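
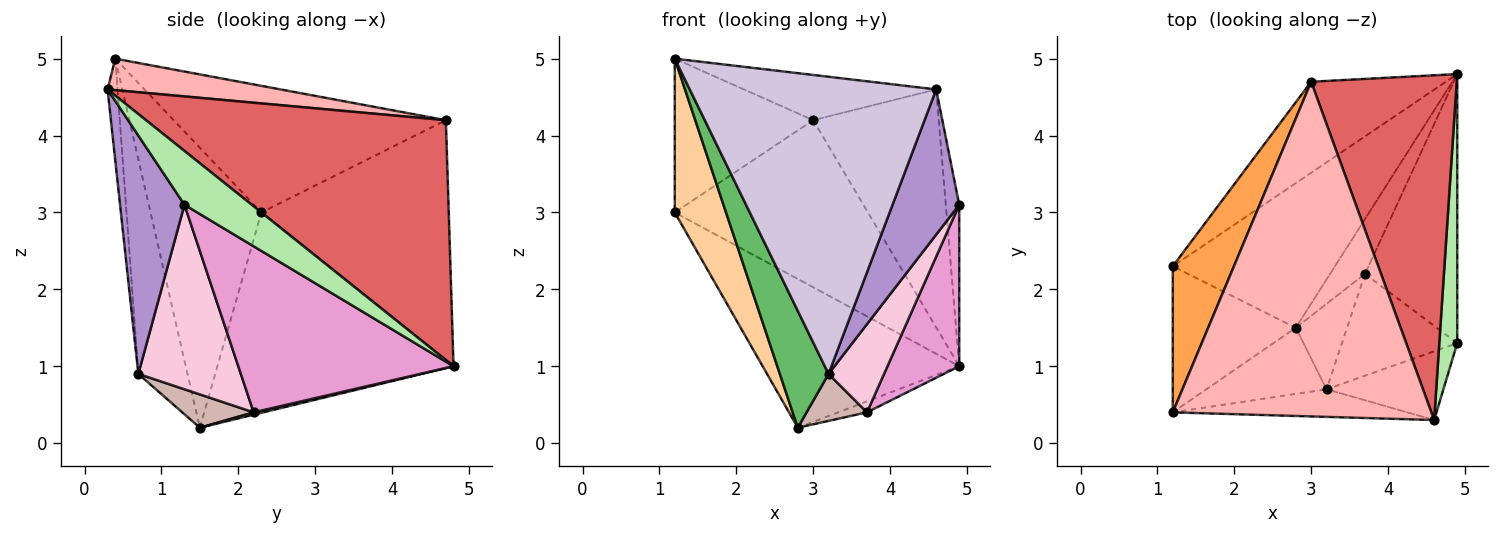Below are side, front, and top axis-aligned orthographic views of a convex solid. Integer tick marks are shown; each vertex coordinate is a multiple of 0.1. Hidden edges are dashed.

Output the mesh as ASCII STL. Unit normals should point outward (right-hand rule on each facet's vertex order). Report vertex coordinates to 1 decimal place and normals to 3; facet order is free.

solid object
 facet normal -0.653 0.543 -0.528
  outer loop
   vertex 2.8 1.5 0.2
   vertex 1.2 2.3 3.0
   vertex 4.9 4.8 1.0
  endloop
 endfacet
 facet normal -0.649 0.668 -0.364
  outer loop
   vertex 3.0 4.7 4.2
   vertex 4.9 4.8 1.0
   vertex 1.2 2.3 3.0
  endloop
 endfacet
 facet normal -0.819 0.416 0.395
  outer loop
   vertex 1.2 0.4 5.0
   vertex 3.0 4.7 4.2
   vertex 1.2 2.3 3.0
  endloop
 endfacet
 facet normal -0.843 -0.390 -0.370
  outer loop
   vertex 1.2 0.4 5.0
   vertex 1.2 2.3 3.0
   vertex 2.8 1.5 0.2
  endloop
 endfacet
 facet normal -0.660 -0.654 -0.370
  outer loop
   vertex 1.2 0.4 5.0
   vertex 2.8 1.5 0.2
   vertex 3.2 0.7 0.9
  endloop
 endfacet
 facet normal 0.932 0.186 0.311
  outer loop
   vertex 4.6 0.3 4.6
   vertex 4.9 1.3 3.1
   vertex 4.9 4.8 1.0
  endloop
 endfacet
 facet normal 0.805 0.337 0.488
  outer loop
   vertex 4.6 0.3 4.6
   vertex 4.9 4.8 1.0
   vertex 3.0 4.7 4.2
  endloop
 endfacet
 facet normal 0.120 0.133 0.984
  outer loop
   vertex 4.6 0.3 4.6
   vertex 3.0 4.7 4.2
   vertex 1.2 0.4 5.0
  endloop
 endfacet
 facet normal 0.658 -0.681 -0.322
  outer loop
   vertex 4.6 0.3 4.6
   vertex 3.2 0.7 0.9
   vertex 4.9 1.3 3.1
  endloop
 endfacet
 facet normal -0.040 -0.995 -0.092
  outer loop
   vertex 4.6 0.3 4.6
   vertex 1.2 0.4 5.0
   vertex 3.2 0.7 0.9
  endloop
 endfacet
 facet normal 0.065 0.196 -0.978
  outer loop
   vertex 3.7 2.2 0.4
   vertex 2.8 1.5 0.2
   vertex 4.9 4.8 1.0
  endloop
 endfacet
 facet normal 0.495 -0.419 -0.761
  outer loop
   vertex 3.7 2.2 0.4
   vertex 3.2 0.7 0.9
   vertex 2.8 1.5 0.2
  endloop
 endfacet
 facet normal 0.839 -0.280 -0.466
  outer loop
   vertex 3.7 2.2 0.4
   vertex 4.9 4.8 1.0
   vertex 4.9 1.3 3.1
  endloop
 endfacet
 facet normal 0.771 -0.417 -0.482
  outer loop
   vertex 3.7 2.2 0.4
   vertex 4.9 1.3 3.1
   vertex 3.2 0.7 0.9
  endloop
 endfacet
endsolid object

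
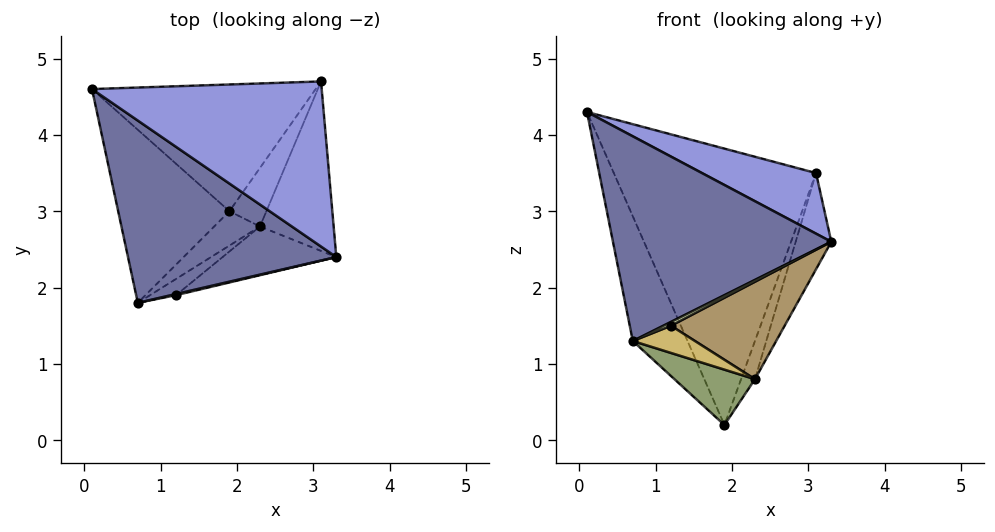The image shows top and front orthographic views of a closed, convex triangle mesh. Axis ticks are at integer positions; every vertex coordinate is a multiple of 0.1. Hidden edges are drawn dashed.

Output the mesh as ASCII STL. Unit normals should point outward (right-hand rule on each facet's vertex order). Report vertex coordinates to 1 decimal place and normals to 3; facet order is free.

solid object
 facet normal -0.158 -0.737 0.657
  outer loop
   vertex 0.7 1.8 1.3
   vertex 3.3 2.4 2.6
   vertex 0.1 4.6 4.3
  endloop
 endfacet
 facet normal -0.799 0.352 -0.488
  outer loop
   vertex 1.9 3.0 0.2
   vertex 0.7 1.8 1.3
   vertex 0.1 4.6 4.3
  endloop
 endfacet
 facet normal 0.253 -0.333 0.908
  outer loop
   vertex 3.1 4.7 3.5
   vertex 0.1 4.6 4.3
   vertex 3.3 2.4 2.6
  endloop
 endfacet
 facet normal -0.140 0.900 -0.413
  outer loop
   vertex 3.1 4.7 3.5
   vertex 1.9 3.0 0.2
   vertex 0.1 4.6 4.3
  endloop
 endfacet
 facet normal 0.344 -0.798 -0.495
  outer loop
   vertex 2.3 2.8 0.8
   vertex 0.7 1.8 1.3
   vertex 1.9 3.0 0.2
  endloop
 endfacet
 facet normal 0.870 0.244 -0.429
  outer loop
   vertex 2.3 2.8 0.8
   vertex 3.1 4.7 3.5
   vertex 3.3 2.4 2.6
  endloop
 endfacet
 facet normal 0.837 0.299 -0.458
  outer loop
   vertex 2.3 2.8 0.8
   vertex 1.9 3.0 0.2
   vertex 3.1 4.7 3.5
  endloop
 endfacet
 facet normal 0.073 -0.953 0.293
  outer loop
   vertex 1.2 1.9 1.5
   vertex 3.3 2.4 2.6
   vertex 0.7 1.8 1.3
  endloop
 endfacet
 facet normal 0.408 -0.816 -0.408
  outer loop
   vertex 1.2 1.9 1.5
   vertex 2.3 2.8 0.8
   vertex 3.3 2.4 2.6
  endloop
 endfacet
 facet normal 0.352 -0.804 -0.479
  outer loop
   vertex 1.2 1.9 1.5
   vertex 0.7 1.8 1.3
   vertex 2.3 2.8 0.8
  endloop
 endfacet
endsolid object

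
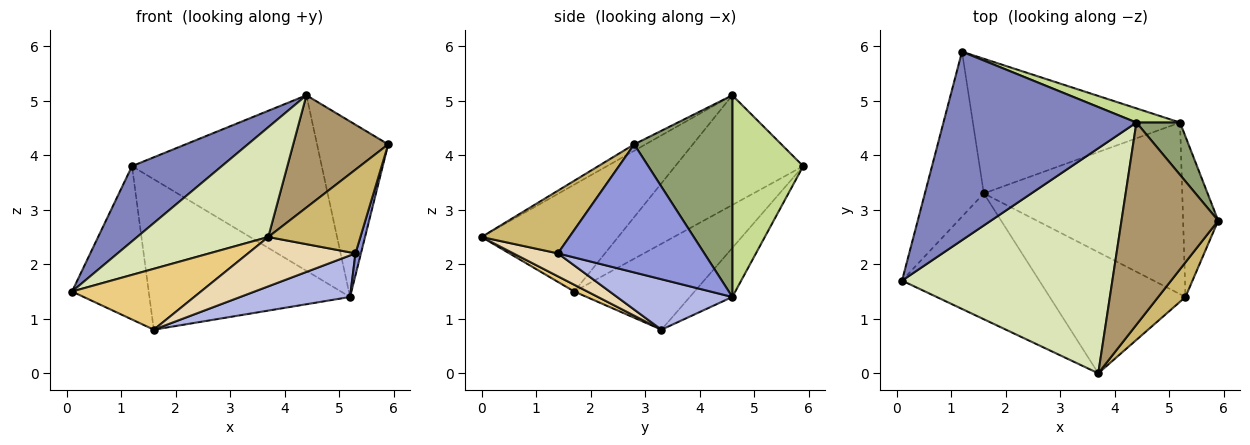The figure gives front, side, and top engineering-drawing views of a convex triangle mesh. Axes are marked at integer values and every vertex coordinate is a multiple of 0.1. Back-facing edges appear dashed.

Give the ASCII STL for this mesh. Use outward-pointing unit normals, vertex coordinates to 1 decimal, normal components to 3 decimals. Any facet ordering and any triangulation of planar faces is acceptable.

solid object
 facet normal -0.730 0.465 -0.501
  outer loop
   vertex 1.6 3.3 0.8
   vertex 0.1 1.7 1.5
   vertex 1.2 5.9 3.8
  endloop
 endfacet
 facet normal -0.467 -0.328 0.821
  outer loop
   vertex 4.4 4.6 5.1
   vertex 1.2 5.9 3.8
   vertex 0.1 1.7 1.5
  endloop
 endfacet
 facet normal 0.964 -0.036 -0.264
  outer loop
   vertex 5.2 4.6 1.4
   vertex 5.9 2.8 4.2
   vertex 5.3 1.4 2.2
  endloop
 endfacet
 facet normal 0.240 -0.228 -0.944
  outer loop
   vertex 5.2 4.6 1.4
   vertex 5.3 1.4 2.2
   vertex 1.6 3.3 0.8
  endloop
 endfacet
 facet normal 0.797 0.578 0.172
  outer loop
   vertex 5.2 4.6 1.4
   vertex 4.4 4.6 5.1
   vertex 5.9 2.8 4.2
  endloop
 endfacet
 facet normal -0.156 0.736 -0.659
  outer loop
   vertex 5.2 4.6 1.4
   vertex 1.6 3.3 0.8
   vertex 1.2 5.9 3.8
  endloop
 endfacet
 facet normal 0.349 0.934 0.075
  outer loop
   vertex 5.2 4.6 1.4
   vertex 1.2 5.9 3.8
   vertex 4.4 4.6 5.1
  endloop
 endfacet
 facet normal -0.415 -0.399 0.818
  outer loop
   vertex 3.7 0.0 2.5
   vertex 4.4 4.6 5.1
   vertex 0.1 1.7 1.5
  endloop
 endfacet
 facet normal -0.058 -0.485 0.873
  outer loop
   vertex 3.7 0.0 2.5
   vertex 5.9 2.8 4.2
   vertex 4.4 4.6 5.1
  endloop
 endfacet
 facet normal 0.661 -0.694 0.287
  outer loop
   vertex 3.7 0.0 2.5
   vertex 5.3 1.4 2.2
   vertex 5.9 2.8 4.2
  endloop
 endfacet
 facet normal 0.044 -0.435 -0.899
  outer loop
   vertex 3.7 0.0 2.5
   vertex 0.1 1.7 1.5
   vertex 1.6 3.3 0.8
  endloop
 endfacet
 facet normal 0.155 -0.373 -0.915
  outer loop
   vertex 3.7 0.0 2.5
   vertex 1.6 3.3 0.8
   vertex 5.3 1.4 2.2
  endloop
 endfacet
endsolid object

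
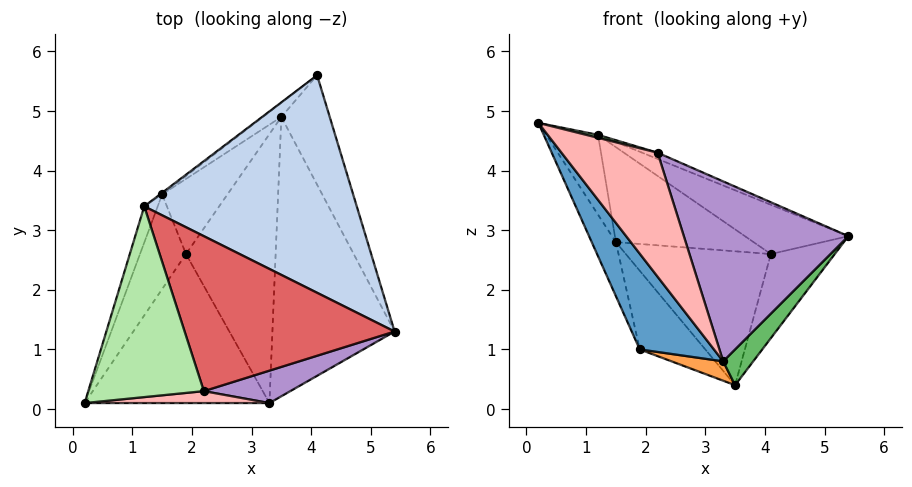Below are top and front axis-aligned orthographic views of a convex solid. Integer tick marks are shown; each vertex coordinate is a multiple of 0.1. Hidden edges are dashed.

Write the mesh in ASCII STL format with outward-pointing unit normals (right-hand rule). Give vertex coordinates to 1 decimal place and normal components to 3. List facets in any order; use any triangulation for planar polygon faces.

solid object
 facet normal -0.735 -0.366 -0.570
  outer loop
   vertex 1.9 2.6 1.0
   vertex 3.3 0.1 0.8
   vertex 0.2 0.1 4.8
  endloop
 endfacet
 facet normal 0.451 0.197 0.871
  outer loop
   vertex 1.2 3.4 4.6
   vertex 5.4 1.3 2.9
   vertex 4.1 5.6 2.6
  endloop
 endfacet
 facet normal -0.261 -0.069 -0.963
  outer loop
   vertex 3.5 4.9 0.4
   vertex 3.3 0.1 0.8
   vertex 1.9 2.6 1.0
  endloop
 endfacet
 facet normal 0.910 0.252 -0.328
  outer loop
   vertex 3.5 4.9 0.4
   vertex 4.1 5.6 2.6
   vertex 5.4 1.3 2.9
  endloop
 endfacet
 facet normal 0.729 -0.087 -0.679
  outer loop
   vertex 3.5 4.9 0.4
   vertex 5.4 1.3 2.9
   vertex 3.3 0.1 0.8
  endloop
 endfacet
 facet normal 0.244 -0.015 0.970
  outer loop
   vertex 2.2 0.3 4.3
   vertex 1.2 3.4 4.6
   vertex 0.2 0.1 4.8
  endloop
 endfacet
 facet normal 0.391 0.037 0.920
  outer loop
   vertex 2.2 0.3 4.3
   vertex 5.4 1.3 2.9
   vertex 1.2 3.4 4.6
  endloop
 endfacet
 facet normal 0.123 -0.988 0.095
  outer loop
   vertex 2.2 0.3 4.3
   vertex 0.2 0.1 4.8
   vertex 3.3 0.1 0.8
  endloop
 endfacet
 facet normal 0.359 -0.918 0.165
  outer loop
   vertex 2.2 0.3 4.3
   vertex 3.3 0.1 0.8
   vertex 5.4 1.3 2.9
  endloop
 endfacet
 facet normal -0.792 0.441 -0.421
  outer loop
   vertex 1.5 3.6 2.8
   vertex 3.5 4.9 0.4
   vertex 1.9 2.6 1.0
  endloop
 endfacet
 facet normal -0.936 0.174 -0.305
  outer loop
   vertex 1.5 3.6 2.8
   vertex 1.9 2.6 1.0
   vertex 0.2 0.1 4.8
  endloop
 endfacet
 facet normal -0.951 0.281 -0.127
  outer loop
   vertex 1.5 3.6 2.8
   vertex 0.2 0.1 4.8
   vertex 1.2 3.4 4.6
  endloop
 endfacet
 facet normal -0.610 0.792 -0.014
  outer loop
   vertex 1.5 3.6 2.8
   vertex 1.2 3.4 4.6
   vertex 4.1 5.6 2.6
  endloop
 endfacet
 facet normal -0.612 0.787 -0.084
  outer loop
   vertex 1.5 3.6 2.8
   vertex 4.1 5.6 2.6
   vertex 3.5 4.9 0.4
  endloop
 endfacet
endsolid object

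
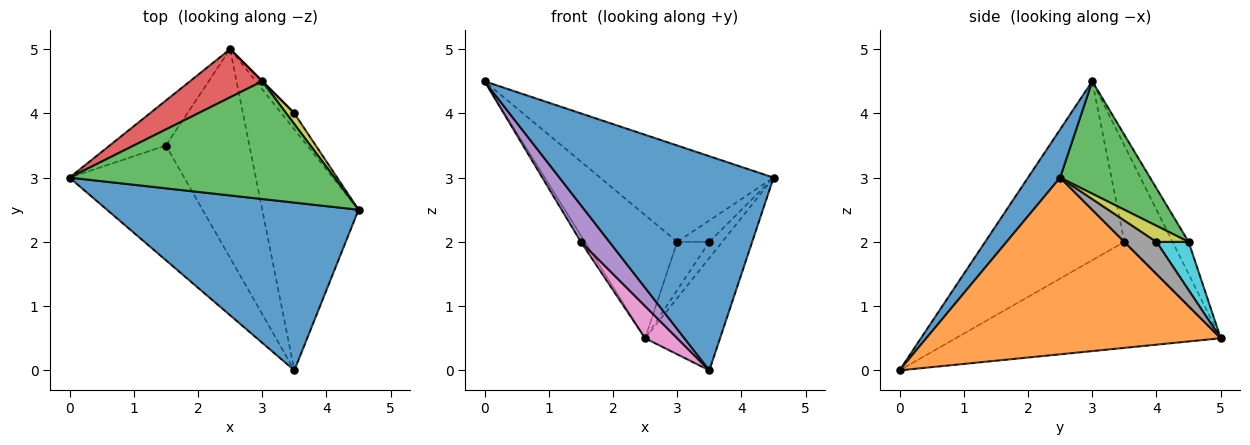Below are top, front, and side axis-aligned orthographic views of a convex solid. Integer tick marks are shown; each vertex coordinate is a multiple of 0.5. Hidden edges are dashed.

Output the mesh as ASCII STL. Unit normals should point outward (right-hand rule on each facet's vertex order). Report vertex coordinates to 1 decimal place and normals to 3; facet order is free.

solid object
 facet normal 0.117 -0.782 0.612
  outer loop
   vertex 3.5 0.0 0.0
   vertex 4.5 2.5 3.0
   vertex 0.0 3.0 4.5
  endloop
 endfacet
 facet normal 0.857 0.218 -0.467
  outer loop
   vertex 2.5 5.0 0.5
   vertex 4.5 2.5 3.0
   vertex 3.5 0.0 0.0
  endloop
 endfacet
 facet normal 0.312 0.602 0.735
  outer loop
   vertex 3.0 4.5 2.0
   vertex 0.0 3.0 4.5
   vertex 4.5 2.5 3.0
  endloop
 endfacet
 facet normal -0.160 0.919 0.360
  outer loop
   vertex 3.0 4.5 2.0
   vertex 2.5 5.0 0.5
   vertex 0.0 3.0 4.5
  endloop
 endfacet
 facet normal -0.830 -0.170 -0.532
  outer loop
   vertex 1.5 3.5 2.0
   vertex 3.5 0.0 0.0
   vertex 0.0 3.0 4.5
  endloop
 endfacet
 facet normal -0.862 0.072 -0.503
  outer loop
   vertex 1.5 3.5 2.0
   vertex 0.0 3.0 4.5
   vertex 2.5 5.0 0.5
  endloop
 endfacet
 facet normal -0.782 -0.095 -0.616
  outer loop
   vertex 1.5 3.5 2.0
   vertex 2.5 5.0 0.5
   vertex 3.5 0.0 0.0
  endloop
 endfacet
 facet normal 0.870 0.348 -0.348
  outer loop
   vertex 3.5 4.0 2.0
   vertex 4.5 2.5 3.0
   vertex 2.5 5.0 0.5
  endloop
 endfacet
 facet normal 0.667 0.667 0.333
  outer loop
   vertex 3.5 4.0 2.0
   vertex 3.0 4.5 2.0
   vertex 4.5 2.5 3.0
  endloop
 endfacet
 facet normal 0.707 0.707 0.000
  outer loop
   vertex 3.5 4.0 2.0
   vertex 2.5 5.0 0.5
   vertex 3.0 4.5 2.0
  endloop
 endfacet
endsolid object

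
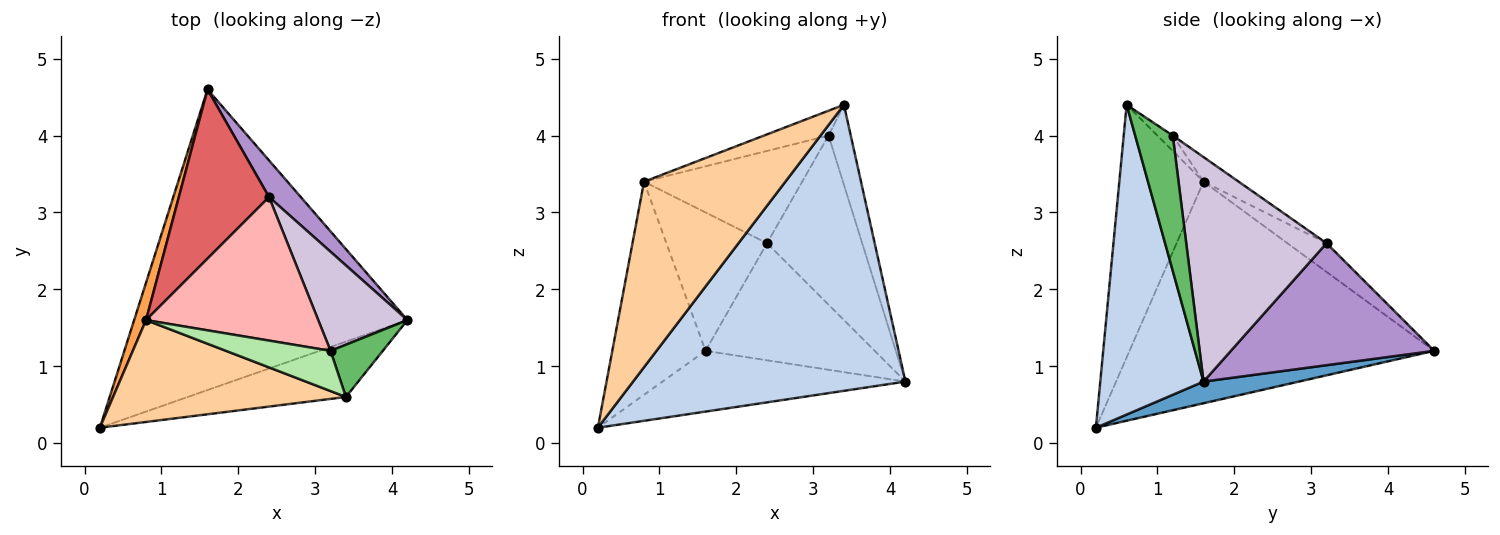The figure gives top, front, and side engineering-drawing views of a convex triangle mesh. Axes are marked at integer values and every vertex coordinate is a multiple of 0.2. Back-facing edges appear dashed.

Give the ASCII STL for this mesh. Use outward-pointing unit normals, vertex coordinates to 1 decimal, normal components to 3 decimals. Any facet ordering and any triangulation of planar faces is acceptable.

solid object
 facet normal 0.077 0.197 -0.977
  outer loop
   vertex 1.6 4.6 1.2
   vertex 4.2 1.6 0.8
   vertex 0.2 0.2 0.2
  endloop
 endfacet
 facet normal 0.349 -0.920 -0.178
  outer loop
   vertex 3.4 0.6 4.4
   vertex 0.2 0.2 0.2
   vertex 4.2 1.6 0.8
  endloop
 endfacet
 facet normal -0.955 0.292 0.051
  outer loop
   vertex 0.8 1.6 3.4
   vertex 1.6 4.6 1.2
   vertex 0.2 0.2 0.2
  endloop
 endfacet
 facet normal -0.463 -0.777 0.427
  outer loop
   vertex 0.8 1.6 3.4
   vertex 0.2 0.2 0.2
   vertex 3.4 0.6 4.4
  endloop
 endfacet
 facet normal 0.817 0.483 0.316
  outer loop
   vertex 3.2 1.2 4.0
   vertex 3.4 0.6 4.4
   vertex 4.2 1.6 0.8
  endloop
 endfacet
 facet normal -0.124 0.521 0.844
  outer loop
   vertex 3.2 1.2 4.0
   vertex 0.8 1.6 3.4
   vertex 3.4 0.6 4.4
  endloop
 endfacet
 facet normal -0.239 0.615 0.752
  outer loop
   vertex 2.4 3.2 2.6
   vertex 1.6 4.6 1.2
   vertex 0.8 1.6 3.4
  endloop
 endfacet
 facet normal -0.119 0.537 0.835
  outer loop
   vertex 2.4 3.2 2.6
   vertex 0.8 1.6 3.4
   vertex 3.2 1.2 4.0
  endloop
 endfacet
 facet normal 0.754 0.627 0.196
  outer loop
   vertex 2.4 3.2 2.6
   vertex 4.2 1.6 0.8
   vertex 1.6 4.6 1.2
  endloop
 endfacet
 facet normal 0.786 0.533 0.312
  outer loop
   vertex 2.4 3.2 2.6
   vertex 3.2 1.2 4.0
   vertex 4.2 1.6 0.8
  endloop
 endfacet
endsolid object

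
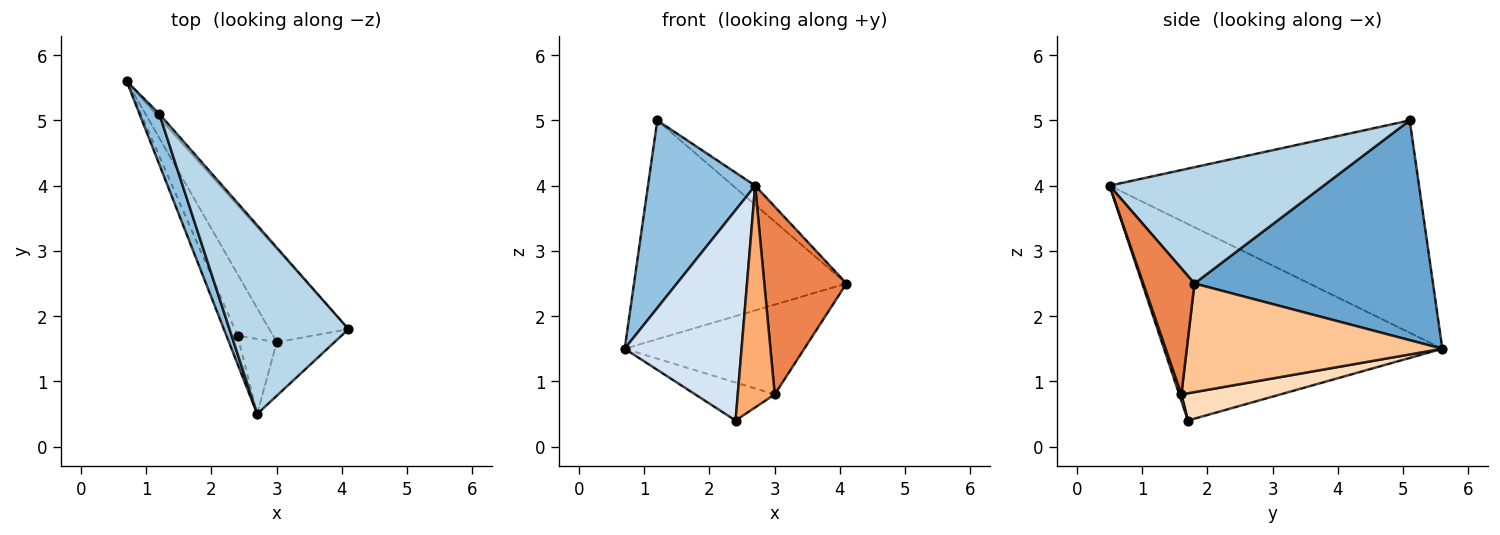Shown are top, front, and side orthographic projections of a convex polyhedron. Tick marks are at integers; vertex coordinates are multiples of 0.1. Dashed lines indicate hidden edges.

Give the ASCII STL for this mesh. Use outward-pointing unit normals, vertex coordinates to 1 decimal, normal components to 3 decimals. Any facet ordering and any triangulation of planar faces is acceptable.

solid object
 facet normal 0.747 0.665 -0.012
  outer loop
   vertex 1.2 5.1 5.0
   vertex 4.1 1.8 2.5
   vertex 0.7 5.6 1.5
  endloop
 endfacet
 facet normal -0.941 -0.326 0.088
  outer loop
   vertex 1.2 5.1 5.0
   vertex 0.7 5.6 1.5
   vertex 2.7 0.5 4.0
  endloop
 endfacet
 facet normal 0.697 0.072 0.713
  outer loop
   vertex 1.2 5.1 5.0
   vertex 2.7 0.5 4.0
   vertex 4.1 1.8 2.5
  endloop
 endfacet
 facet normal -0.921 -0.387 -0.052
  outer loop
   vertex 2.4 1.7 0.4
   vertex 2.7 0.5 4.0
   vertex 0.7 5.6 1.5
  endloop
 endfacet
 facet normal 0.514 -0.825 -0.235
  outer loop
   vertex 3.0 1.6 0.8
   vertex 4.1 1.8 2.5
   vertex 2.7 0.5 4.0
  endloop
 endfacet
 facet normal 0.056 -0.946 -0.320
  outer loop
   vertex 3.0 1.6 0.8
   vertex 2.7 0.5 4.0
   vertex 2.4 1.7 0.4
  endloop
 endfacet
 facet normal 0.703 0.494 -0.513
  outer loop
   vertex 3.0 1.6 0.8
   vertex 0.7 5.6 1.5
   vertex 4.1 1.8 2.5
  endloop
 endfacet
 facet normal 0.548 0.440 -0.712
  outer loop
   vertex 3.0 1.6 0.8
   vertex 2.4 1.7 0.4
   vertex 0.7 5.6 1.5
  endloop
 endfacet
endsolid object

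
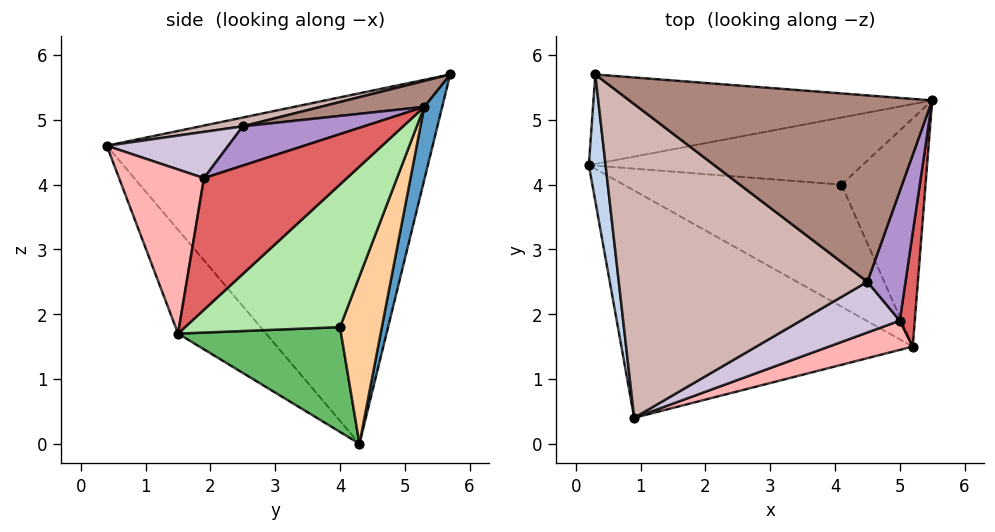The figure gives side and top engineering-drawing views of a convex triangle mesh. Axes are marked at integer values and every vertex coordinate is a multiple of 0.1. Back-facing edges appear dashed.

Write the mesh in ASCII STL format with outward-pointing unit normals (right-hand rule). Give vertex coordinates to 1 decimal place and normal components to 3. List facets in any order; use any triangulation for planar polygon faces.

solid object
 facet normal 0.052 0.970 -0.239
  outer loop
   vertex 0.3 5.7 5.7
   vertex 5.5 5.3 5.2
   vertex 0.2 4.3 0.0
  endloop
 endfacet
 facet normal -0.991 -0.122 0.047
  outer loop
   vertex 0.3 5.7 5.7
   vertex 0.2 4.3 0.0
   vertex 0.9 0.4 4.6
  endloop
 endfacet
 facet normal -0.218 -0.761 -0.612
  outer loop
   vertex 5.2 1.5 1.7
   vertex 0.9 0.4 4.6
   vertex 0.2 4.3 0.0
  endloop
 endfacet
 facet normal 0.268 0.858 -0.438
  outer loop
   vertex 4.1 4.0 1.8
   vertex 0.2 4.3 0.0
   vertex 5.5 5.3 5.2
  endloop
 endfacet
 facet normal 0.423 0.221 -0.879
  outer loop
   vertex 4.1 4.0 1.8
   vertex 5.2 1.5 1.7
   vertex 0.2 4.3 0.0
  endloop
 endfacet
 facet normal 0.800 0.371 -0.471
  outer loop
   vertex 4.1 4.0 1.8
   vertex 5.5 5.3 5.2
   vertex 5.2 1.5 1.7
  endloop
 endfacet
 facet normal 0.977 -0.180 0.111
  outer loop
   vertex 5.0 1.9 4.1
   vertex 5.2 1.5 1.7
   vertex 5.5 5.3 5.2
  endloop
 endfacet
 facet normal 0.357 -0.916 0.182
  outer loop
   vertex 5.0 1.9 4.1
   vertex 0.9 0.4 4.6
   vertex 5.2 1.5 1.7
  endloop
 endfacet
 facet normal 0.681 -0.314 0.661
  outer loop
   vertex 4.5 2.5 4.9
   vertex 5.0 1.9 4.1
   vertex 5.5 5.3 5.2
  endloop
 endfacet
 facet normal 0.322 -0.650 0.689
  outer loop
   vertex 4.5 2.5 4.9
   vertex 0.9 0.4 4.6
   vertex 5.0 1.9 4.1
  endloop
 endfacet
 facet normal 0.084 -0.136 0.987
  outer loop
   vertex 4.5 2.5 4.9
   vertex 5.5 5.3 5.2
   vertex 0.3 5.7 5.7
  endloop
 endfacet
 facet normal 0.035 -0.199 0.979
  outer loop
   vertex 4.5 2.5 4.9
   vertex 0.3 5.7 5.7
   vertex 0.9 0.4 4.6
  endloop
 endfacet
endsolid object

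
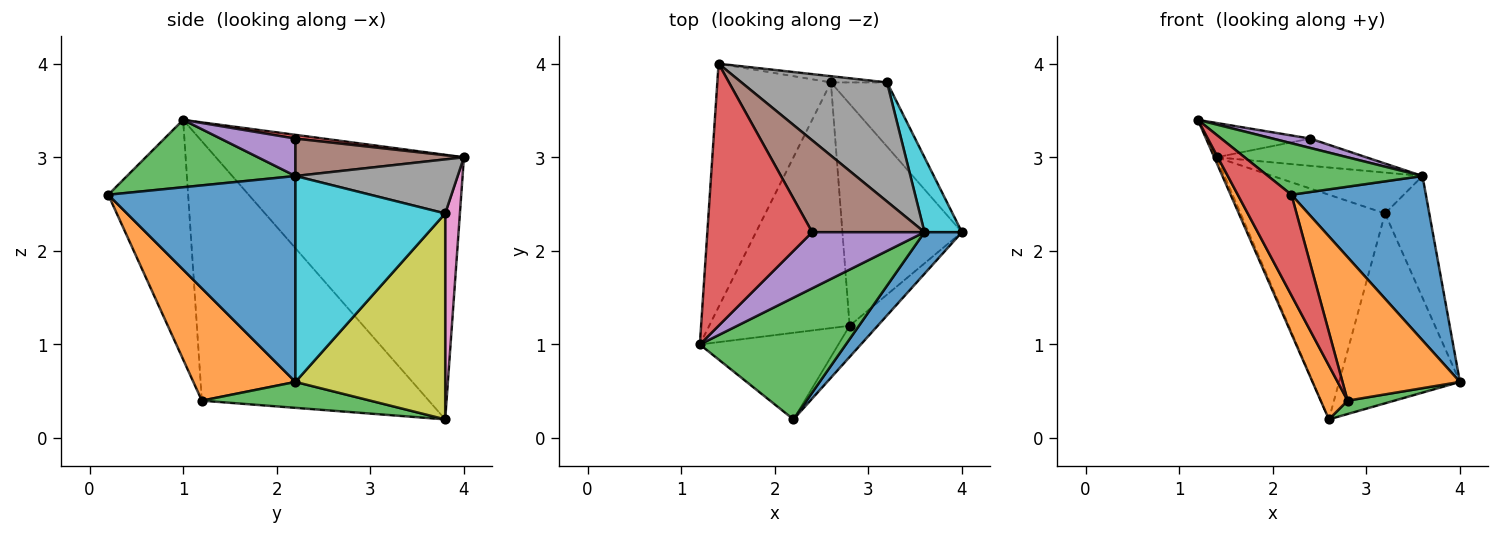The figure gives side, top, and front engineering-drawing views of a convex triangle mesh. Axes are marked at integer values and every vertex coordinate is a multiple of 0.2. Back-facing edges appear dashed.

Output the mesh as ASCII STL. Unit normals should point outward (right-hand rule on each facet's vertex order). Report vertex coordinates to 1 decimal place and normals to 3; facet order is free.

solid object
 facet normal -0.919 0.009 -0.394
  outer loop
   vertex 2.6 3.8 0.2
   vertex 1.2 1.0 3.4
   vertex 1.4 4.0 3.0
  endloop
 endfacet
 facet normal -0.875 -0.104 -0.473
  outer loop
   vertex 2.8 1.2 0.4
   vertex 1.2 1.0 3.4
   vertex 2.6 3.8 0.2
  endloop
 endfacet
 facet normal 0.212 -0.059 -0.976
  outer loop
   vertex 2.8 1.2 0.4
   vertex 2.6 3.8 0.2
   vertex 4.0 2.2 0.6
  endloop
 endfacet
 facet normal 0.035 0.130 0.991
  outer loop
   vertex 2.4 2.2 3.2
   vertex 1.4 4.0 3.0
   vertex 1.2 1.0 3.4
  endloop
 endfacet
 facet normal 0.312 -0.156 0.937
  outer loop
   vertex 2.4 2.2 3.2
   vertex 1.2 1.0 3.4
   vertex 3.6 2.2 2.8
  endloop
 endfacet
 facet normal 0.304 0.271 0.913
  outer loop
   vertex 2.4 2.2 3.2
   vertex 3.6 2.2 2.8
   vertex 1.4 4.0 3.0
  endloop
 endfacet
 facet normal 0.101 0.994 -0.028
  outer loop
   vertex 3.2 3.8 2.4
   vertex 2.6 3.8 0.2
   vertex 1.4 4.0 3.0
  endloop
 endfacet
 facet normal 0.331 0.306 0.892
  outer loop
   vertex 3.2 3.8 2.4
   vertex 1.4 4.0 3.0
   vertex 3.6 2.2 2.8
  endloop
 endfacet
 facet normal 0.761 0.614 -0.208
  outer loop
   vertex 3.2 3.8 2.4
   vertex 4.0 2.2 0.6
   vertex 2.6 3.8 0.2
  endloop
 endfacet
 facet normal 0.945 0.279 0.172
  outer loop
   vertex 3.2 3.8 2.4
   vertex 3.6 2.2 2.8
   vertex 4.0 2.2 0.6
  endloop
 endfacet
 facet normal 0.804 -0.577 0.146
  outer loop
   vertex 2.2 0.2 2.6
   vertex 4.0 2.2 0.6
   vertex 3.6 2.2 2.8
  endloop
 endfacet
 facet normal 0.648 -0.745 -0.162
  outer loop
   vertex 2.2 0.2 2.6
   vertex 2.8 1.2 0.4
   vertex 4.0 2.2 0.6
  endloop
 endfacet
 facet normal 0.391 -0.359 0.848
  outer loop
   vertex 2.2 0.2 2.6
   vertex 3.6 2.2 2.8
   vertex 1.2 1.0 3.4
  endloop
 endfacet
 facet normal -0.748 -0.503 -0.433
  outer loop
   vertex 2.2 0.2 2.6
   vertex 1.2 1.0 3.4
   vertex 2.8 1.2 0.4
  endloop
 endfacet
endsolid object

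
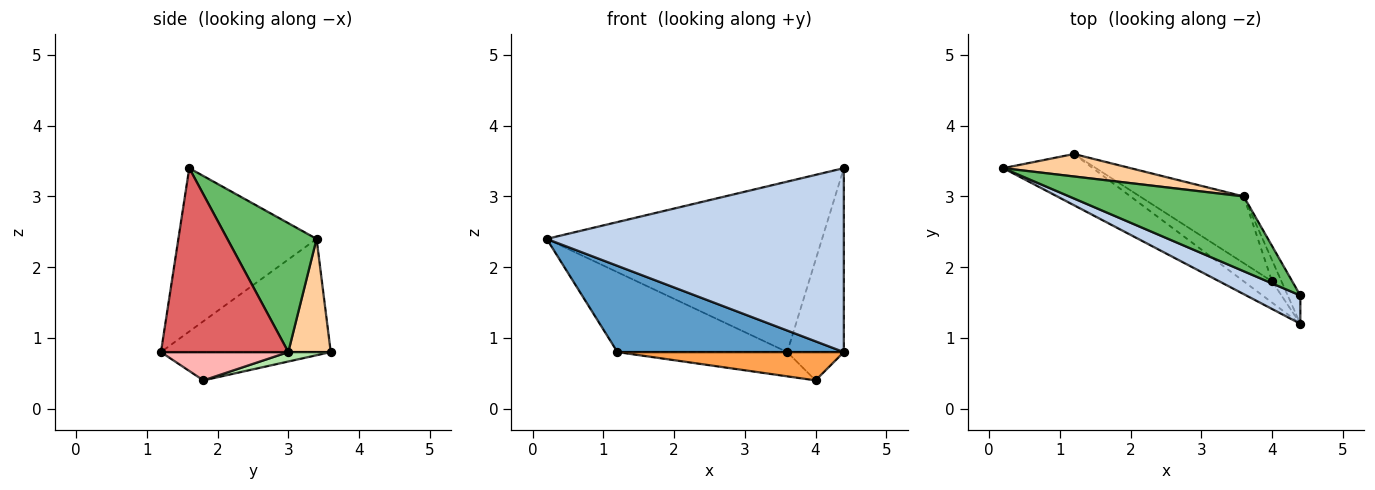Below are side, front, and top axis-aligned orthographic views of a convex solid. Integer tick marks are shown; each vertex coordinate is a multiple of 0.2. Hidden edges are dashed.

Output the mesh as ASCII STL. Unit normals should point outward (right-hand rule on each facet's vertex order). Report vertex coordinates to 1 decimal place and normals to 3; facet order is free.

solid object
 facet normal -0.542 -0.723 -0.429
  outer loop
   vertex 1.2 3.6 0.8
   vertex 4.4 1.2 0.8
   vertex 0.2 3.4 2.4
  endloop
 endfacet
 facet normal -0.418 -0.898 0.138
  outer loop
   vertex 4.4 1.6 3.4
   vertex 0.2 3.4 2.4
   vertex 4.4 1.2 0.8
  endloop
 endfacet
 facet normal -0.514 -0.686 -0.514
  outer loop
   vertex 4.0 1.8 0.4
   vertex 4.4 1.2 0.8
   vertex 1.2 3.6 0.8
  endloop
 endfacet
 facet normal 0.234 0.936 0.263
  outer loop
   vertex 3.6 3.0 0.8
   vertex 1.2 3.6 0.8
   vertex 0.2 3.4 2.4
  endloop
 endfacet
 facet normal 0.285 0.878 0.385
  outer loop
   vertex 3.6 3.0 0.8
   vertex 0.2 3.4 2.4
   vertex 4.4 1.6 3.4
  endloop
 endfacet
 facet normal 0.085 0.341 -0.936
  outer loop
   vertex 3.6 3.0 0.8
   vertex 4.0 1.8 0.4
   vertex 1.2 3.6 0.8
  endloop
 endfacet
 facet normal 0.912 0.405 -0.062
  outer loop
   vertex 3.6 3.0 0.8
   vertex 4.4 1.6 3.4
   vertex 4.4 1.2 0.8
  endloop
 endfacet
 facet normal 0.874 0.389 -0.291
  outer loop
   vertex 3.6 3.0 0.8
   vertex 4.4 1.2 0.8
   vertex 4.0 1.8 0.4
  endloop
 endfacet
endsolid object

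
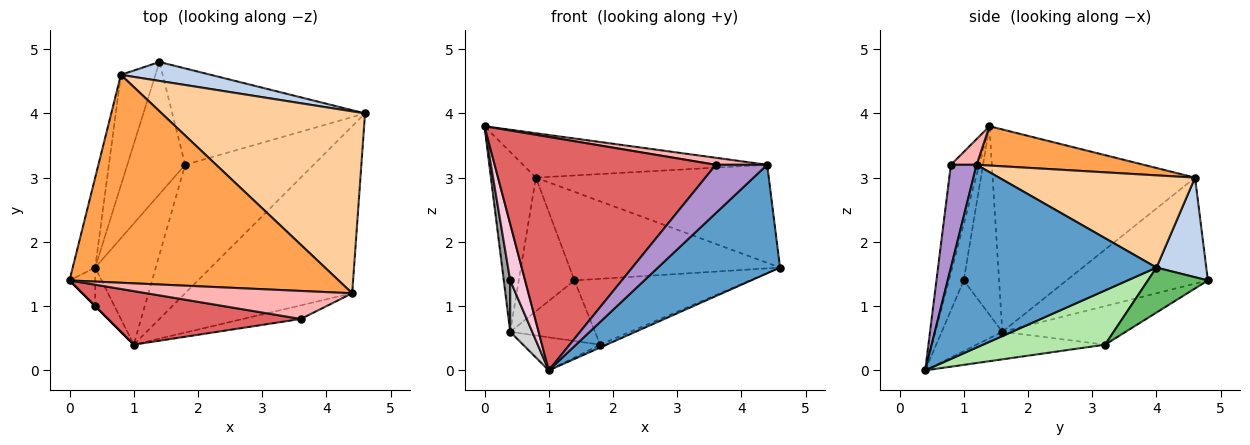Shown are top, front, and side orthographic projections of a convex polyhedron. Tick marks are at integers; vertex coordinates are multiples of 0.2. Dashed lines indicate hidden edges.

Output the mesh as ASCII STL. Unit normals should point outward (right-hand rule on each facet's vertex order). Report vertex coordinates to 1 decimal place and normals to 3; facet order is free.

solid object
 facet normal 0.676 -0.401 -0.618
  outer loop
   vertex 4.4 1.2 3.2
   vertex 1.0 0.4 0.0
   vertex 4.6 4.0 1.6
  endloop
 endfacet
 facet normal 0.225 0.953 0.204
  outer loop
   vertex 0.8 4.6 3.0
   vertex 4.6 4.0 1.6
   vertex 1.4 4.8 1.4
  endloop
 endfacet
 facet normal 0.141 0.207 0.968
  outer loop
   vertex 0.8 4.6 3.0
   vertex 0.0 1.4 3.8
   vertex 4.4 1.2 3.2
  endloop
 endfacet
 facet normal 0.371 0.441 0.818
  outer loop
   vertex 0.8 4.6 3.0
   vertex 4.4 1.2 3.2
   vertex 4.6 4.0 1.6
  endloop
 endfacet
 facet normal 0.189 0.554 -0.811
  outer loop
   vertex 1.8 3.2 0.4
   vertex 1.4 4.8 1.4
   vertex 4.6 4.0 1.6
  endloop
 endfacet
 facet normal 0.389 0.020 -0.921
  outer loop
   vertex 1.8 3.2 0.4
   vertex 4.6 4.0 1.6
   vertex 1.0 0.4 0.0
  endloop
 endfacet
 facet normal -0.124 -0.967 0.222
  outer loop
   vertex 3.6 0.8 3.2
   vertex 0.0 1.4 3.8
   vertex 1.0 0.4 0.0
  endloop
 endfacet
 facet normal 0.120 -0.241 0.963
  outer loop
   vertex 3.6 0.8 3.2
   vertex 4.4 1.2 3.2
   vertex 0.0 1.4 3.8
  endloop
 endfacet
 facet normal 0.434 -0.867 -0.244
  outer loop
   vertex 3.6 0.8 3.2
   vertex 1.0 0.4 0.0
   vertex 4.4 1.2 3.2
  endloop
 endfacet
 facet normal -0.890 0.351 -0.290
  outer loop
   vertex 0.4 1.6 0.6
   vertex 0.8 4.6 3.0
   vertex 1.4 4.8 1.4
  endloop
 endfacet
 facet normal -0.518 0.356 -0.777
  outer loop
   vertex 0.4 1.6 0.6
   vertex 1.4 4.8 1.4
   vertex 1.8 3.2 0.4
  endloop
 endfacet
 facet normal -0.402 0.241 -0.884
  outer loop
   vertex 0.4 1.6 0.6
   vertex 1.8 3.2 0.4
   vertex 1.0 0.4 0.0
  endloop
 endfacet
 facet normal -0.970 0.216 -0.108
  outer loop
   vertex 0.4 1.6 0.6
   vertex 0.0 1.4 3.8
   vertex 0.8 4.6 3.0
  endloop
 endfacet
 facet normal -0.707 -0.707 0.000
  outer loop
   vertex 0.4 1.0 1.4
   vertex 1.0 0.4 0.0
   vertex 0.0 1.4 3.8
  endloop
 endfacet
 facet normal -0.975 -0.177 -0.133
  outer loop
   vertex 0.4 1.0 1.4
   vertex 0.0 1.4 3.8
   vertex 0.4 1.6 0.6
  endloop
 endfacet
 facet normal -0.910 -0.331 -0.248
  outer loop
   vertex 0.4 1.0 1.4
   vertex 0.4 1.6 0.6
   vertex 1.0 0.4 0.0
  endloop
 endfacet
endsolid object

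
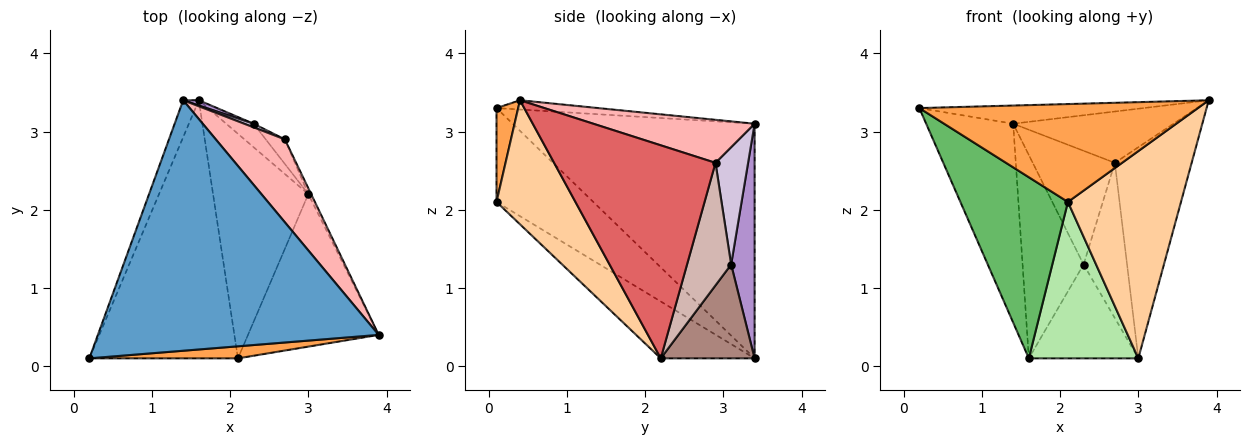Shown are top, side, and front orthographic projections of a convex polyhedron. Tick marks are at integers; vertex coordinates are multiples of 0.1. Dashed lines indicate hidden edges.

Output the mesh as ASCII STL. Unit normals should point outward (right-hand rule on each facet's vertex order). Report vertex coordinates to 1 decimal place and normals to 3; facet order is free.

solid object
 facet normal -0.033 0.072 0.997
  outer loop
   vertex 1.4 3.4 3.1
   vertex 0.2 0.1 3.3
   vertex 3.9 0.4 3.4
  endloop
 endfacet
 facet normal -0.939 0.338 -0.063
  outer loop
   vertex 1.4 3.4 3.1
   vertex 1.6 3.4 0.1
   vertex 0.2 0.1 3.3
  endloop
 endfacet
 facet normal 0.077 -0.990 0.122
  outer loop
   vertex 2.1 0.1 2.1
   vertex 3.9 0.4 3.4
   vertex 0.2 0.1 3.3
  endloop
 endfacet
 facet normal 0.490 -0.702 -0.517
  outer loop
   vertex 2.1 0.1 2.1
   vertex 3.0 2.2 0.1
   vertex 3.9 0.4 3.4
  endloop
 endfacet
 facet normal -0.459 -0.510 -0.727
  outer loop
   vertex 2.1 0.1 2.1
   vertex 0.2 0.1 3.3
   vertex 1.6 3.4 0.1
  endloop
 endfacet
 facet normal -0.440 -0.513 -0.737
  outer loop
   vertex 2.1 0.1 2.1
   vertex 1.6 3.4 0.1
   vertex 3.0 2.2 0.1
  endloop
 endfacet
 facet normal 0.903 0.430 -0.012
  outer loop
   vertex 2.7 2.9 2.6
   vertex 3.9 0.4 3.4
   vertex 3.0 2.2 0.1
  endloop
 endfacet
 facet normal 0.468 0.465 0.752
  outer loop
   vertex 2.7 2.9 2.6
   vertex 1.4 3.4 3.1
   vertex 3.9 0.4 3.4
  endloop
 endfacet
 facet normal 0.359 0.933 0.024
  outer loop
   vertex 2.3 3.1 1.3
   vertex 1.6 3.4 0.1
   vertex 1.4 3.4 3.1
  endloop
 endfacet
 facet normal 0.369 0.929 0.029
  outer loop
   vertex 2.3 3.1 1.3
   vertex 1.4 3.4 3.1
   vertex 2.7 2.9 2.6
  endloop
 endfacet
 facet normal 0.639 0.746 -0.186
  outer loop
   vertex 2.3 3.1 1.3
   vertex 3.0 2.2 0.1
   vertex 1.6 3.4 0.1
  endloop
 endfacet
 facet normal 0.708 0.698 -0.110
  outer loop
   vertex 2.3 3.1 1.3
   vertex 2.7 2.9 2.6
   vertex 3.0 2.2 0.1
  endloop
 endfacet
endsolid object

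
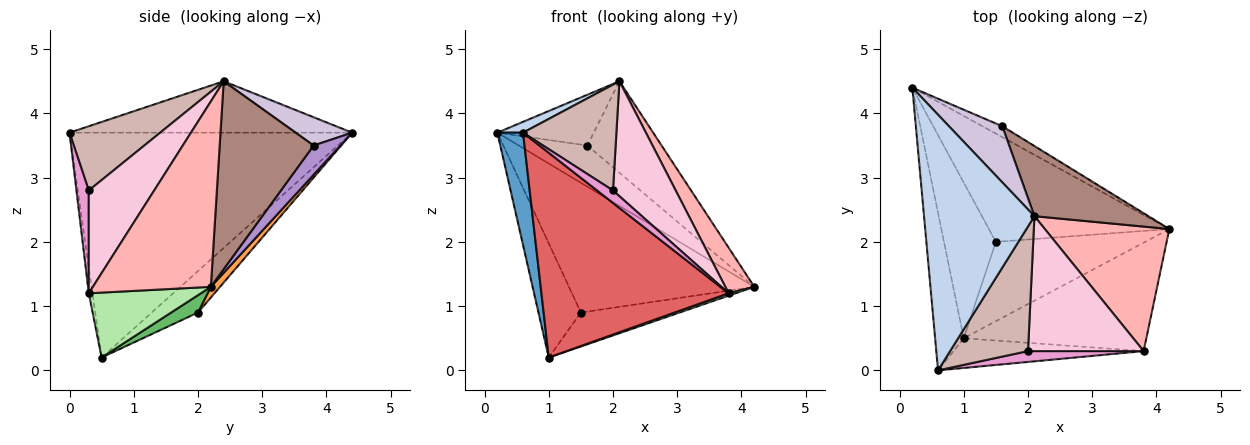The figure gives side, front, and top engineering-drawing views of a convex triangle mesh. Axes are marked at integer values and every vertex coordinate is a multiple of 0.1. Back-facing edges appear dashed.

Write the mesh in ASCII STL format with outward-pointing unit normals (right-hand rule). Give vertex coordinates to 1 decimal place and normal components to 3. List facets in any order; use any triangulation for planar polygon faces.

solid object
 facet normal -0.988 -0.090 -0.126
  outer loop
   vertex 1.0 0.5 0.2
   vertex 0.6 0.0 3.7
   vertex 0.2 4.4 3.7
  endloop
 endfacet
 facet normal -0.422 -0.038 0.906
  outer loop
   vertex 2.1 2.4 4.5
   vertex 0.2 4.4 3.7
   vertex 0.6 0.0 3.7
  endloop
 endfacet
 facet normal 0.038 0.767 -0.640
  outer loop
   vertex 1.5 2.0 0.9
   vertex 0.2 4.4 3.7
   vertex 4.2 2.2 1.3
  endloop
 endfacet
 facet normal -0.542 0.497 -0.678
  outer loop
   vertex 1.5 2.0 0.9
   vertex 1.0 0.5 0.2
   vertex 0.2 4.4 3.7
  endloop
 endfacet
 facet normal 0.106 0.391 -0.914
  outer loop
   vertex 1.5 2.0 0.9
   vertex 4.2 2.2 1.3
   vertex 1.0 0.5 0.2
  endloop
 endfacet
 facet normal 0.335 -0.021 -0.942
  outer loop
   vertex 3.8 0.3 1.2
   vertex 1.0 0.5 0.2
   vertex 4.2 2.2 1.3
  endloop
 endfacet
 facet normal -0.019 -0.989 -0.144
  outer loop
   vertex 3.8 0.3 1.2
   vertex 0.6 0.0 3.7
   vertex 1.0 0.5 0.2
  endloop
 endfacet
 facet normal 0.813 -0.200 0.546
  outer loop
   vertex 3.8 0.3 1.2
   vertex 4.2 2.2 1.3
   vertex 2.1 2.4 4.5
  endloop
 endfacet
 facet normal 0.353 0.904 -0.240
  outer loop
   vertex 1.6 3.8 3.5
   vertex 4.2 2.2 1.3
   vertex 0.2 4.4 3.7
  endloop
 endfacet
 facet normal 0.366 0.624 0.690
  outer loop
   vertex 1.6 3.8 3.5
   vertex 0.2 4.4 3.7
   vertex 2.1 2.4 4.5
  endloop
 endfacet
 facet normal 0.708 0.560 0.430
  outer loop
   vertex 1.6 3.8 3.5
   vertex 2.1 2.4 4.5
   vertex 4.2 2.2 1.3
  endloop
 endfacet
 facet normal 0.532 -0.548 0.645
  outer loop
   vertex 2.0 0.3 2.8
   vertex 2.1 2.4 4.5
   vertex 0.6 0.0 3.7
  endloop
 endfacet
 facet normal 0.504 -0.651 0.567
  outer loop
   vertex 2.0 0.3 2.8
   vertex 0.6 0.0 3.7
   vertex 3.8 0.3 1.2
  endloop
 endfacet
 facet normal 0.560 -0.537 0.630
  outer loop
   vertex 2.0 0.3 2.8
   vertex 3.8 0.3 1.2
   vertex 2.1 2.4 4.5
  endloop
 endfacet
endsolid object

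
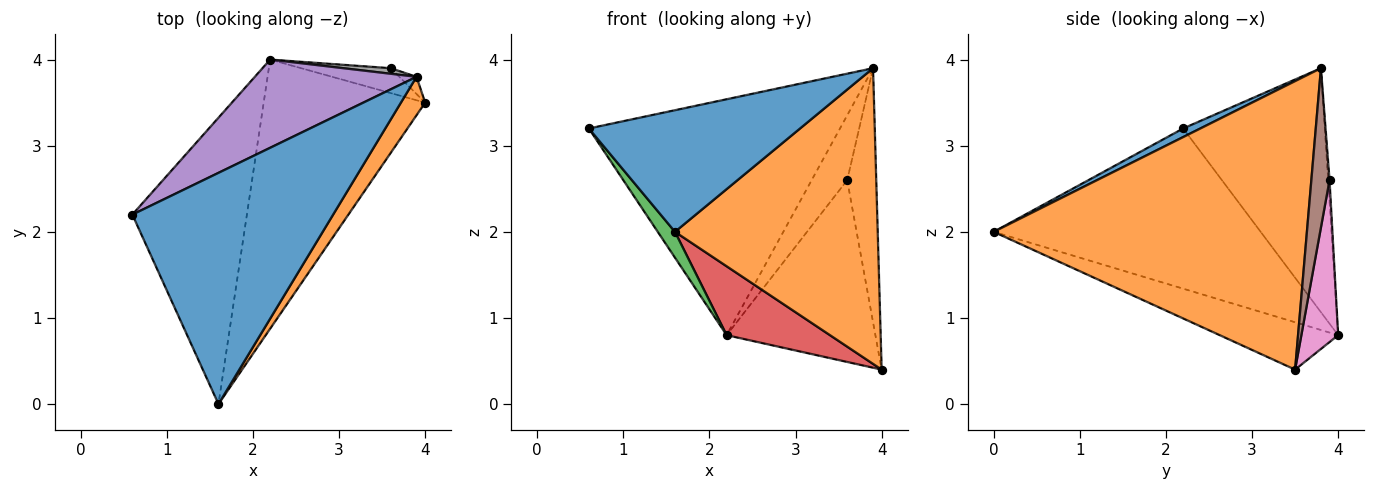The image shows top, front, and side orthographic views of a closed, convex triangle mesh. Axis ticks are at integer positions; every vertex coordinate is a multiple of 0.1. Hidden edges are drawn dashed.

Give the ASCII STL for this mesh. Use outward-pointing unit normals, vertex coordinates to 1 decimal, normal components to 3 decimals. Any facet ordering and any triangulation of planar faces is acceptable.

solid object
 facet normal 0.038 -0.465 0.884
  outer loop
   vertex 3.9 3.8 3.9
   vertex 0.6 2.2 3.2
   vertex 1.6 0.0 2.0
  endloop
 endfacet
 facet normal 0.837 -0.542 0.070
  outer loop
   vertex 3.9 3.8 3.9
   vertex 1.6 0.0 2.0
   vertex 4.0 3.5 0.4
  endloop
 endfacet
 facet normal -0.812 -0.052 -0.581
  outer loop
   vertex 2.2 4.0 0.8
   vertex 1.6 0.0 2.0
   vertex 0.6 2.2 3.2
  endloop
 endfacet
 facet normal -0.273 -0.239 -0.932
  outer loop
   vertex 2.2 4.0 0.8
   vertex 4.0 3.5 0.4
   vertex 1.6 0.0 2.0
  endloop
 endfacet
 facet normal -0.467 0.828 0.310
  outer loop
   vertex 2.2 4.0 0.8
   vertex 0.6 2.2 3.2
   vertex 3.9 3.8 3.9
  endloop
 endfacet
 facet normal 0.530 0.846 -0.057
  outer loop
   vertex 3.6 3.9 2.6
   vertex 3.9 3.8 3.9
   vertex 4.0 3.5 0.4
  endloop
 endfacet
 facet normal 0.238 0.962 -0.132
  outer loop
   vertex 3.6 3.9 2.6
   vertex 4.0 3.5 0.4
   vertex 2.2 4.0 0.8
  endloop
 endfacet
 facet normal -0.039 0.996 0.086
  outer loop
   vertex 3.6 3.9 2.6
   vertex 2.2 4.0 0.8
   vertex 3.9 3.8 3.9
  endloop
 endfacet
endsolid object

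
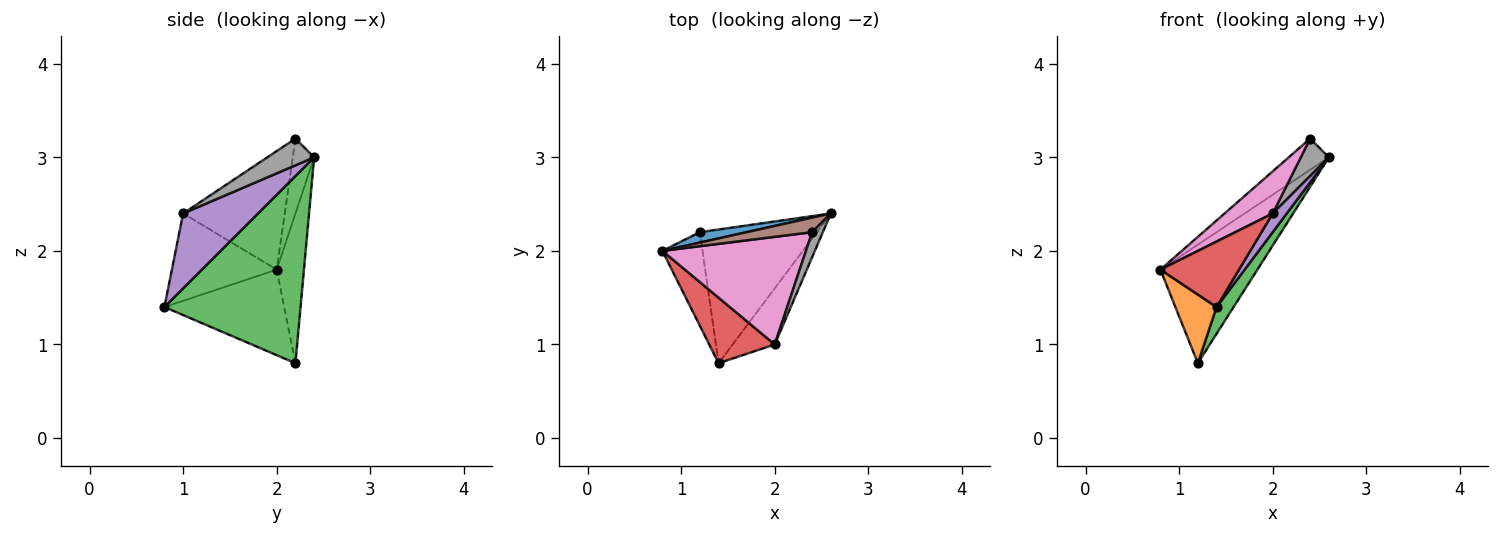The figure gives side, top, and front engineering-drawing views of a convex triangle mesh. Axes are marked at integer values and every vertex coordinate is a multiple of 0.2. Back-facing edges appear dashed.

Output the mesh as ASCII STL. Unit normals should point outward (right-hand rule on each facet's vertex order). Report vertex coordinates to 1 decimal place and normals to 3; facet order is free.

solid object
 facet normal -0.269 0.959 0.084
  outer loop
   vertex 1.2 2.2 0.8
   vertex 0.8 2.0 1.8
   vertex 2.6 2.4 3.0
  endloop
 endfacet
 facet normal -0.865 -0.297 -0.405
  outer loop
   vertex 1.2 2.2 0.8
   vertex 1.4 0.8 1.4
   vertex 0.8 2.0 1.8
  endloop
 endfacet
 facet normal 0.843 -0.105 -0.527
  outer loop
   vertex 1.2 2.2 0.8
   vertex 2.6 2.4 3.0
   vertex 1.4 0.8 1.4
  endloop
 endfacet
 facet normal -0.686 -0.514 0.514
  outer loop
   vertex 2.0 1.0 2.4
   vertex 0.8 2.0 1.8
   vertex 1.4 0.8 1.4
  endloop
 endfacet
 facet normal 0.860 -0.161 -0.484
  outer loop
   vertex 2.0 1.0 2.4
   vertex 1.4 0.8 1.4
   vertex 2.6 2.4 3.0
  endloop
 endfacet
 facet normal -0.435 0.816 0.381
  outer loop
   vertex 2.4 2.2 3.2
   vertex 2.6 2.4 3.0
   vertex 0.8 2.0 1.8
  endloop
 endfacet
 facet normal -0.610 -0.289 0.738
  outer loop
   vertex 2.4 2.2 3.2
   vertex 0.8 2.0 1.8
   vertex 2.0 1.0 2.4
  endloop
 endfacet
 facet normal 0.811 -0.487 0.324
  outer loop
   vertex 2.4 2.2 3.2
   vertex 2.0 1.0 2.4
   vertex 2.6 2.4 3.0
  endloop
 endfacet
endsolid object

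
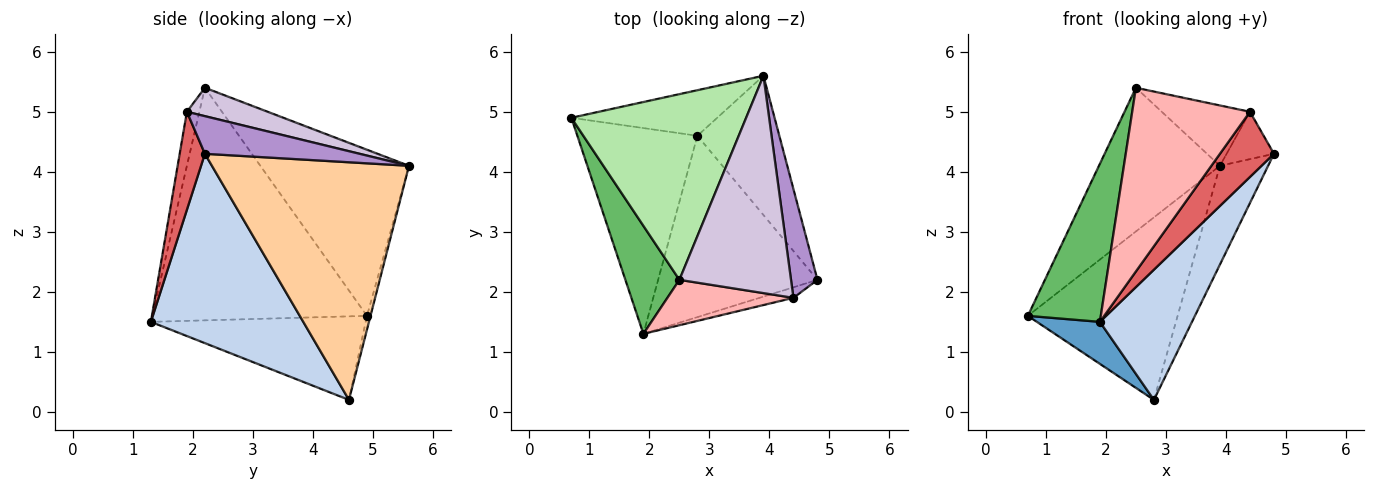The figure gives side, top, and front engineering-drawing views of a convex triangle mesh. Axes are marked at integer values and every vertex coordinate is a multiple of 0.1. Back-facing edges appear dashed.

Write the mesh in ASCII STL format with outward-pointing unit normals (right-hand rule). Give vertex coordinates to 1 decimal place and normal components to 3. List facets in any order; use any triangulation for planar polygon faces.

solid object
 facet normal -0.563 -0.165 -0.810
  outer loop
   vertex 2.8 4.6 0.2
   vertex 1.9 1.3 1.5
   vertex 0.7 4.9 1.6
  endloop
 endfacet
 facet normal 0.695 -0.420 -0.584
  outer loop
   vertex 2.8 4.6 0.2
   vertex 4.8 2.2 4.3
   vertex 1.9 1.3 1.5
  endloop
 endfacet
 facet normal -0.023 0.970 -0.242
  outer loop
   vertex 3.9 5.6 4.1
   vertex 2.8 4.6 0.2
   vertex 0.7 4.9 1.6
  endloop
 endfacet
 facet normal 0.921 0.225 -0.318
  outer loop
   vertex 3.9 5.6 4.1
   vertex 4.8 2.2 4.3
   vertex 2.8 4.6 0.2
  endloop
 endfacet
 facet normal -0.925 -0.314 0.215
  outer loop
   vertex 2.5 2.2 5.4
   vertex 0.7 4.9 1.6
   vertex 1.9 1.3 1.5
  endloop
 endfacet
 facet normal -0.601 0.489 0.632
  outer loop
   vertex 2.5 2.2 5.4
   vertex 3.9 5.6 4.1
   vertex 0.7 4.9 1.6
  endloop
 endfacet
 facet normal 0.418 -0.897 -0.145
  outer loop
   vertex 4.4 1.9 5.0
   vertex 1.9 1.3 1.5
   vertex 4.8 2.2 4.3
  endloop
 endfacet
 facet normal -0.102 -0.966 0.239
  outer loop
   vertex 4.4 1.9 5.0
   vertex 2.5 2.2 5.4
   vertex 1.9 1.3 1.5
  endloop
 endfacet
 facet normal 0.794 0.243 0.558
  outer loop
   vertex 4.4 1.9 5.0
   vertex 4.8 2.2 4.3
   vertex 3.9 5.6 4.1
  endloop
 endfacet
 facet normal 0.238 0.260 0.936
  outer loop
   vertex 4.4 1.9 5.0
   vertex 3.9 5.6 4.1
   vertex 2.5 2.2 5.4
  endloop
 endfacet
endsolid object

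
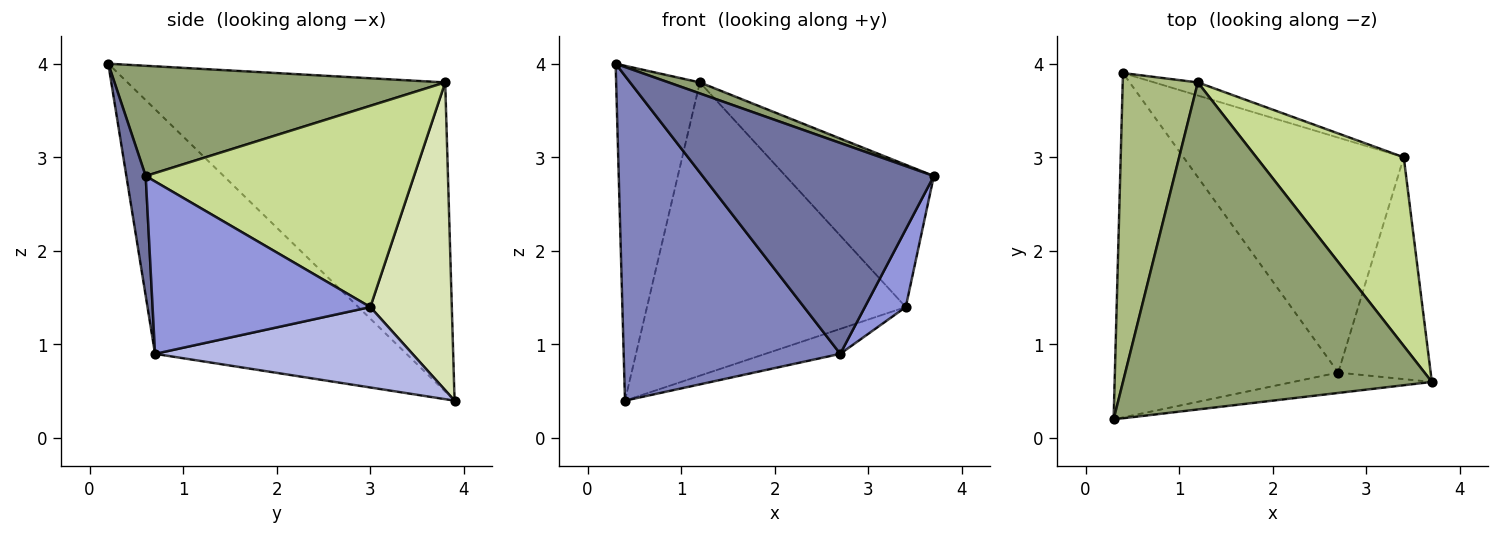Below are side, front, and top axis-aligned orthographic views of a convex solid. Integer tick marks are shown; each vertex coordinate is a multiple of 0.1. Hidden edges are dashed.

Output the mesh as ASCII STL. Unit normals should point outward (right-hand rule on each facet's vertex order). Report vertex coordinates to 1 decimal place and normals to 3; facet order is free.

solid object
 facet normal 0.083 -0.992 -0.096
  outer loop
   vertex 2.7 0.7 0.9
   vertex 3.7 0.6 2.8
   vertex 0.3 0.2 4.0
  endloop
 endfacet
 facet normal -0.623 -0.537 -0.569
  outer loop
   vertex 2.7 0.7 0.9
   vertex 0.3 0.2 4.0
   vertex 0.4 3.9 0.4
  endloop
 endfacet
 facet normal 0.869 -0.163 -0.466
  outer loop
   vertex 2.7 0.7 0.9
   vertex 3.4 3.0 1.4
   vertex 3.7 0.6 2.8
  endloop
 endfacet
 facet normal 0.341 0.099 -0.935
  outer loop
   vertex 2.7 0.7 0.9
   vertex 0.4 3.9 0.4
   vertex 3.4 3.0 1.4
  endloop
 endfacet
 facet normal 0.336 -0.032 0.941
  outer loop
   vertex 1.2 3.8 3.8
   vertex 0.3 0.2 4.0
   vertex 3.7 0.6 2.8
  endloop
 endfacet
 facet normal -0.941 0.248 0.229
  outer loop
   vertex 1.2 3.8 3.8
   vertex 0.4 3.9 0.4
   vertex 0.3 0.2 4.0
  endloop
 endfacet
 facet normal 0.737 0.407 0.540
  outer loop
   vertex 1.2 3.8 3.8
   vertex 3.7 0.6 2.8
   vertex 3.4 3.0 1.4
  endloop
 endfacet
 facet normal 0.300 0.953 -0.043
  outer loop
   vertex 1.2 3.8 3.8
   vertex 3.4 3.0 1.4
   vertex 0.4 3.9 0.4
  endloop
 endfacet
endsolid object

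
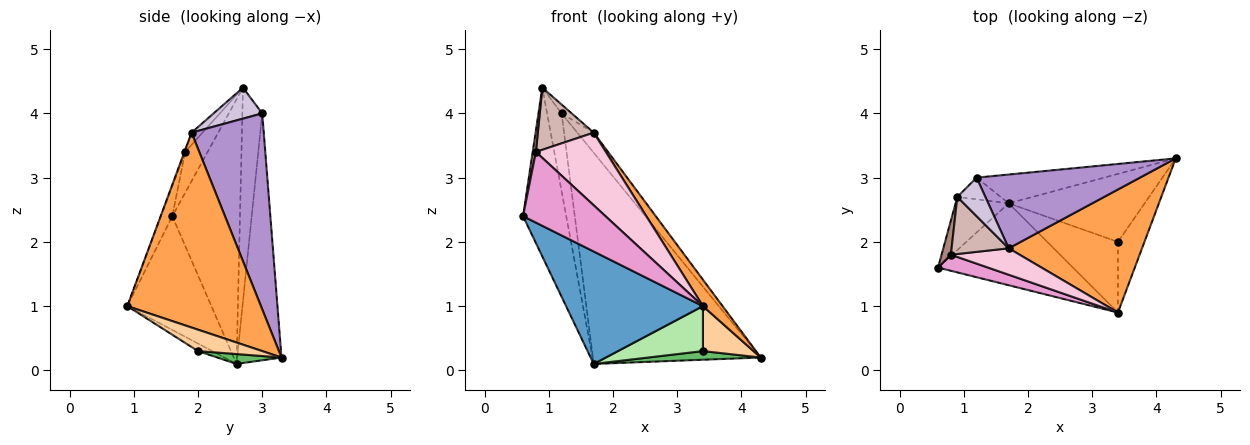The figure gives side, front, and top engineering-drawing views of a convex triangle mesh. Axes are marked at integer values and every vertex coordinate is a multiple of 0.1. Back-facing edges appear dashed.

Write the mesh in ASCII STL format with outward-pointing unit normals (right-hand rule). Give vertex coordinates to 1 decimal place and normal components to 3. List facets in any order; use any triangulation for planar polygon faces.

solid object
 facet normal -0.445 -0.724 -0.527
  outer loop
   vertex 1.7 2.6 0.1
   vertex 3.4 0.9 1.0
   vertex 0.6 1.6 2.4
  endloop
 endfacet
 facet normal -0.831 0.530 -0.167
  outer loop
   vertex 1.7 2.6 0.1
   vertex 0.6 1.6 2.4
   vertex 0.9 2.7 4.4
  endloop
 endfacet
 facet normal 0.819 -0.120 0.560
  outer loop
   vertex 1.7 1.9 3.7
   vertex 3.4 0.9 1.0
   vertex 4.3 3.3 0.2
  endloop
 endfacet
 facet normal 0.563 -0.444 -0.697
  outer loop
   vertex 3.4 2.0 0.3
   vertex 4.3 3.3 0.2
   vertex 3.4 0.9 1.0
  endloop
 endfacet
 facet normal 0.072 -0.126 -0.989
  outer loop
   vertex 3.4 2.0 0.3
   vertex 1.7 2.6 0.1
   vertex 4.3 3.3 0.2
  endloop
 endfacet
 facet normal -0.090 -0.535 -0.840
  outer loop
   vertex 3.4 2.0 0.3
   vertex 3.4 0.9 1.0
   vertex 1.7 2.6 0.1
  endloop
 endfacet
 facet normal -0.253 0.959 -0.131
  outer loop
   vertex 1.2 3.0 4.0
   vertex 4.3 3.3 0.2
   vertex 1.7 2.6 0.1
  endloop
 endfacet
 facet normal -0.797 0.581 -0.162
  outer loop
   vertex 1.2 3.0 4.0
   vertex 1.7 2.6 0.1
   vertex 0.9 2.7 4.4
  endloop
 endfacet
 facet normal 0.757 0.172 0.631
  outer loop
   vertex 1.2 3.0 4.0
   vertex 1.7 1.9 3.7
   vertex 4.3 3.3 0.2
  endloop
 endfacet
 facet normal 0.733 0.152 0.663
  outer loop
   vertex 1.2 3.0 4.0
   vertex 0.9 2.7 4.4
   vertex 1.7 1.9 3.7
  endloop
 endfacet
 facet normal -0.966 -0.138 0.221
  outer loop
   vertex 0.8 1.8 3.4
   vertex 0.9 2.7 4.4
   vertex 0.6 1.6 2.4
  endloop
 endfacet
 facet normal -0.142 -0.729 0.670
  outer loop
   vertex 0.8 1.8 3.4
   vertex 1.7 1.9 3.7
   vertex 0.9 2.7 4.4
  endloop
 endfacet
 facet normal -0.132 -0.967 0.220
  outer loop
   vertex 0.8 1.8 3.4
   vertex 0.6 1.6 2.4
   vertex 3.4 0.9 1.0
  endloop
 endfacet
 facet normal -0.010 -0.940 0.342
  outer loop
   vertex 0.8 1.8 3.4
   vertex 3.4 0.9 1.0
   vertex 1.7 1.9 3.7
  endloop
 endfacet
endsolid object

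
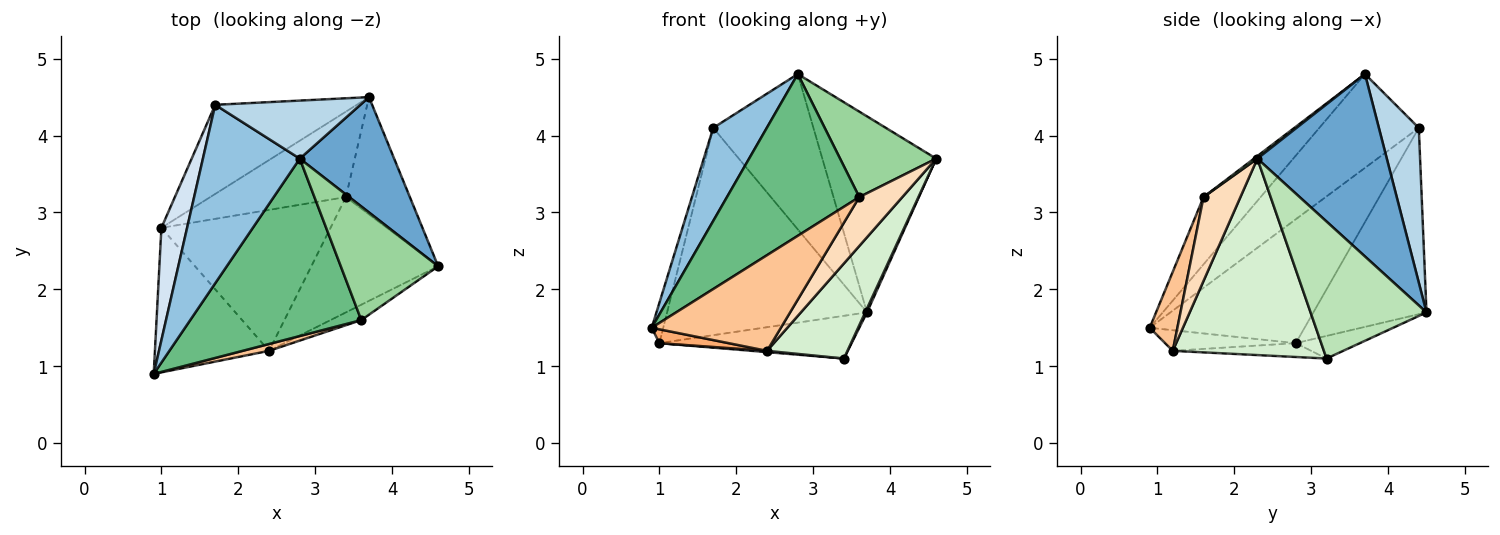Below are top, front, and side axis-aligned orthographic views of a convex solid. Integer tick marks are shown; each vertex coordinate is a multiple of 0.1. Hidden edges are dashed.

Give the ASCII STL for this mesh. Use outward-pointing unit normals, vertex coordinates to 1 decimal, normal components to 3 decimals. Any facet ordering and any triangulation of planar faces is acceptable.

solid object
 facet normal 0.700 0.616 0.362
  outer loop
   vertex 2.8 3.7 4.8
   vertex 4.6 2.3 3.7
   vertex 3.7 4.5 1.7
  endloop
 endfacet
 facet normal -0.651 -0.351 0.673
  outer loop
   vertex 1.7 4.4 4.1
   vertex 0.9 0.9 1.5
   vertex 2.8 3.7 4.8
  endloop
 endfacet
 facet normal 0.350 0.878 0.328
  outer loop
   vertex 1.7 4.4 4.1
   vertex 2.8 3.7 4.8
   vertex 3.7 4.5 1.7
  endloop
 endfacet
 facet normal -0.977 0.073 0.203
  outer loop
   vertex 1.0 2.8 1.3
   vertex 0.9 0.9 1.5
   vertex 1.7 4.4 4.1
  endloop
 endfacet
 facet normal -0.461 0.815 -0.350
  outer loop
   vertex 1.0 2.8 1.3
   vertex 1.7 4.4 4.1
   vertex 3.7 4.5 1.7
  endloop
 endfacet
 facet normal -0.177 -0.094 -0.980
  outer loop
   vertex 1.0 2.8 1.3
   vertex 2.4 1.2 1.2
   vertex 0.9 0.9 1.5
  endloop
 endfacet
 facet normal 0.209 -0.975 0.070
  outer loop
   vertex 3.6 1.6 3.2
   vertex 0.9 0.9 1.5
   vertex 2.4 1.2 1.2
  endloop
 endfacet
 facet normal 0.633 -0.739 -0.232
  outer loop
   vertex 3.6 1.6 3.2
   vertex 2.4 1.2 1.2
   vertex 4.6 2.3 3.7
  endloop
 endfacet
 facet normal -0.279 -0.647 0.710
  outer loop
   vertex 3.6 1.6 3.2
   vertex 2.8 3.7 4.8
   vertex 0.9 0.9 1.5
  endloop
 endfacet
 facet normal 0.021 -0.601 0.799
  outer loop
   vertex 3.6 1.6 3.2
   vertex 4.6 2.3 3.7
   vertex 2.8 3.7 4.8
  endloop
 endfacet
 facet normal 0.906 -0.014 -0.423
  outer loop
   vertex 3.4 3.2 1.1
   vertex 3.7 4.5 1.7
   vertex 4.6 2.3 3.7
  endloop
 endfacet
 facet normal 0.767 -0.408 -0.495
  outer loop
   vertex 3.4 3.2 1.1
   vertex 4.6 2.3 3.7
   vertex 2.4 1.2 1.2
  endloop
 endfacet
 facet normal -0.147 0.442 -0.885
  outer loop
   vertex 3.4 3.2 1.1
   vertex 1.0 2.8 1.3
   vertex 3.7 4.5 1.7
  endloop
 endfacet
 facet normal -0.082 -0.009 -0.997
  outer loop
   vertex 3.4 3.2 1.1
   vertex 2.4 1.2 1.2
   vertex 1.0 2.8 1.3
  endloop
 endfacet
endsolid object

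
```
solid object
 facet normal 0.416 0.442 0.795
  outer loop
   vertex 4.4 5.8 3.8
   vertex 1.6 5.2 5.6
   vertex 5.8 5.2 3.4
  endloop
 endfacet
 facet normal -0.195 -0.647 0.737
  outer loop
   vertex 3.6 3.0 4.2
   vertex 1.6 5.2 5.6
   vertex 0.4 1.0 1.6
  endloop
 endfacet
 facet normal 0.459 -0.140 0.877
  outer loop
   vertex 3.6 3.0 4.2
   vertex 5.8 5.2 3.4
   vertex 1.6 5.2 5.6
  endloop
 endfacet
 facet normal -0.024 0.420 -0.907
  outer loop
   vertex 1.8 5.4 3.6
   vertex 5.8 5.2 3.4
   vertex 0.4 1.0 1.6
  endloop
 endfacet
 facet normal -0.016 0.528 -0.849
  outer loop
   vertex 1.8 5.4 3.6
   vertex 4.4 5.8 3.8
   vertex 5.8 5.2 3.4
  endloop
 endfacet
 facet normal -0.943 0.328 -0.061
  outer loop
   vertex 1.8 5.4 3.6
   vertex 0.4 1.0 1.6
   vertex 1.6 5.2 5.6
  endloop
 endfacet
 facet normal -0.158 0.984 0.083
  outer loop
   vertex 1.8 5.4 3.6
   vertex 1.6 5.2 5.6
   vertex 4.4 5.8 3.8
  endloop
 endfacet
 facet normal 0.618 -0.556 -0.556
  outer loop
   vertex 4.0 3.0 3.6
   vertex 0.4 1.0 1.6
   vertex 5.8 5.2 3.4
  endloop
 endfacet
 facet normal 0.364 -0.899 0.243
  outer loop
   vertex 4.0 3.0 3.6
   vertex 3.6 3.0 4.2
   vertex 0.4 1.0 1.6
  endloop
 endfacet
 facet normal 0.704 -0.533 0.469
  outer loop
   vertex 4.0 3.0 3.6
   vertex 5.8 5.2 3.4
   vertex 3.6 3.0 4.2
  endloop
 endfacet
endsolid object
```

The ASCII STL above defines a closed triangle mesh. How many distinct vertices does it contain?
7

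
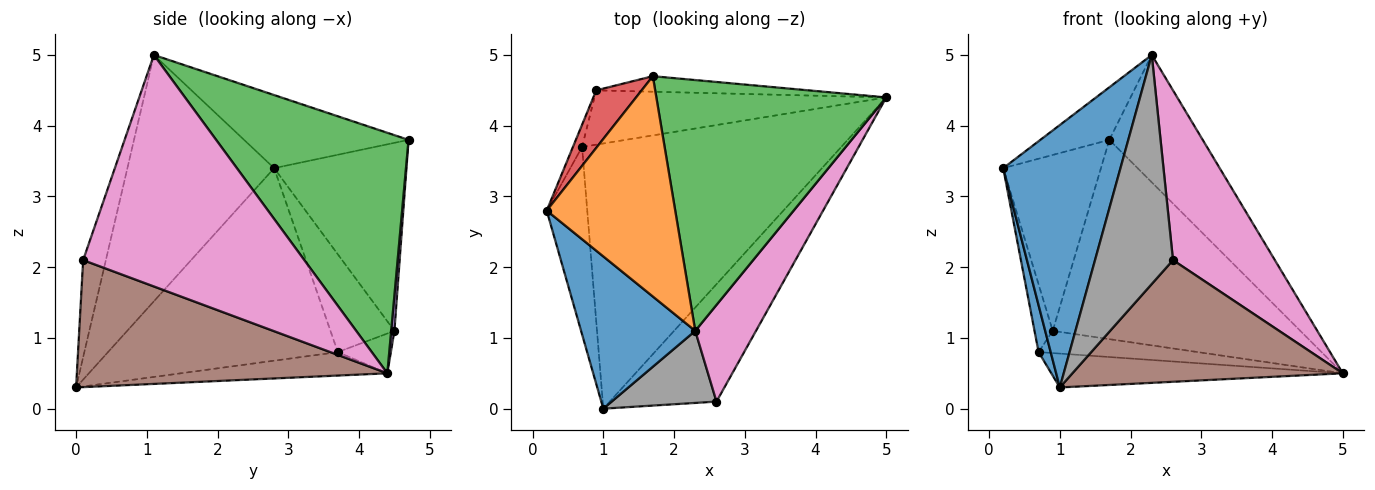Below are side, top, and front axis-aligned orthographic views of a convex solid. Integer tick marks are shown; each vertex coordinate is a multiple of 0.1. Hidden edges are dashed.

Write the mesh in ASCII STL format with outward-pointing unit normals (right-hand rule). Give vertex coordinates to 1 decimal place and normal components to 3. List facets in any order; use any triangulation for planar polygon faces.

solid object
 facet normal -0.735 -0.587 0.341
  outer loop
   vertex 2.3 1.1 5.0
   vertex 0.2 2.8 3.4
   vertex 1.0 0.0 0.3
  endloop
 endfacet
 facet normal -0.484 0.203 0.851
  outer loop
   vertex 1.7 4.7 3.8
   vertex 0.2 2.8 3.4
   vertex 2.3 1.1 5.0
  endloop
 endfacet
 facet normal 0.682 0.331 0.652
  outer loop
   vertex 1.7 4.7 3.8
   vertex 2.3 1.1 5.0
   vertex 5.0 4.4 0.5
  endloop
 endfacet
 facet normal -0.790 0.583 0.191
  outer loop
   vertex 1.7 4.7 3.8
   vertex 0.9 4.5 1.1
   vertex 0.2 2.8 3.4
  endloop
 endfacet
 facet normal 0.013 0.997 -0.078
  outer loop
   vertex 1.7 4.7 3.8
   vertex 5.0 4.4 0.5
   vertex 0.9 4.5 1.1
  endloop
 endfacet
 facet normal 0.637 -0.555 -0.535
  outer loop
   vertex 2.6 0.1 2.1
   vertex 1.0 0.0 0.3
   vertex 5.0 4.4 0.5
  endloop
 endfacet
 facet normal 0.884 -0.407 0.232
  outer loop
   vertex 2.6 0.1 2.1
   vertex 5.0 4.4 0.5
   vertex 2.3 1.1 5.0
  endloop
 endfacet
 facet normal -0.268 -0.919 0.289
  outer loop
   vertex 2.6 0.1 2.1
   vertex 2.3 1.1 5.0
   vertex 1.0 0.0 0.3
  endloop
 endfacet
 facet normal -0.089 0.126 -0.988
  outer loop
   vertex 0.7 3.7 0.8
   vertex 5.0 4.4 0.5
   vertex 1.0 0.0 0.3
  endloop
 endfacet
 facet normal -0.125 0.376 -0.918
  outer loop
   vertex 0.7 3.7 0.8
   vertex 0.9 4.5 1.1
   vertex 5.0 4.4 0.5
  endloop
 endfacet
 facet normal -0.977 -0.051 -0.206
  outer loop
   vertex 0.7 3.7 0.8
   vertex 1.0 0.0 0.3
   vertex 0.2 2.8 3.4
  endloop
 endfacet
 facet normal -0.958 0.273 -0.090
  outer loop
   vertex 0.7 3.7 0.8
   vertex 0.2 2.8 3.4
   vertex 0.9 4.5 1.1
  endloop
 endfacet
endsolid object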